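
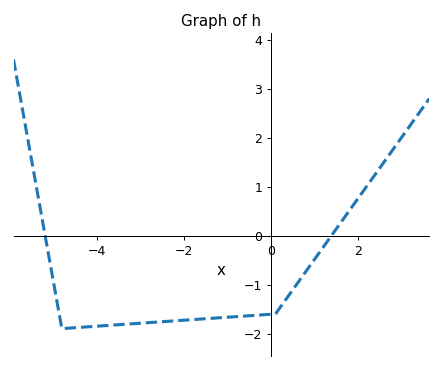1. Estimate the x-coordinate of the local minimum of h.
-4.8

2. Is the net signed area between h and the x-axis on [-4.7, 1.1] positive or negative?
negative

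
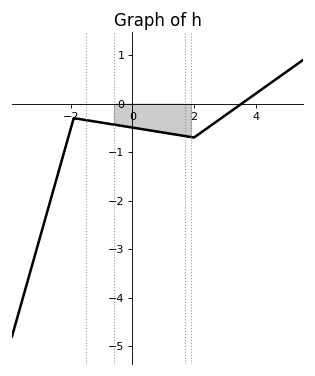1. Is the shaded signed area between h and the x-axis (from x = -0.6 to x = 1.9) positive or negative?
negative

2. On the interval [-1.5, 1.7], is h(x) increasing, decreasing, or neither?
decreasing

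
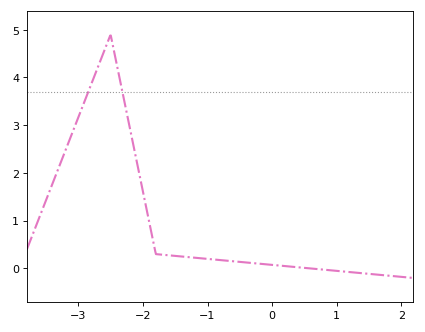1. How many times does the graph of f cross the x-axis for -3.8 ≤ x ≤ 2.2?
1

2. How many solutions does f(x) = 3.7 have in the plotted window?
2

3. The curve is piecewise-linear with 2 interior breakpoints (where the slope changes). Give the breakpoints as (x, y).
(-2.5, 4.9); (-1.8, 0.3)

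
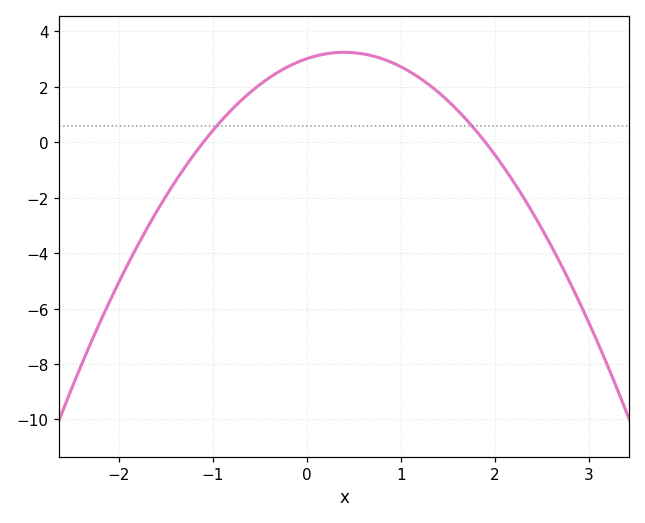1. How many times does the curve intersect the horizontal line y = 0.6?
2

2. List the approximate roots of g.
-1.1, 1.9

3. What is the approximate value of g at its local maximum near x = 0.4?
3.2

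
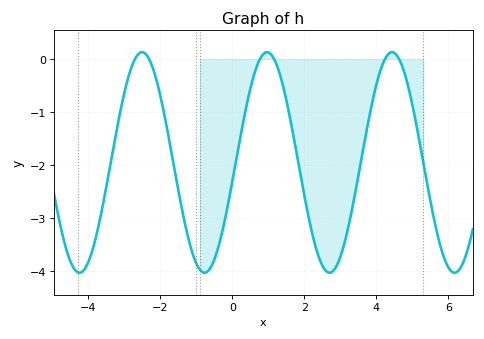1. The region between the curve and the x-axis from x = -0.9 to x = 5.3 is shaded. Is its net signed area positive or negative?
negative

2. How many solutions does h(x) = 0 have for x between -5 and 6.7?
6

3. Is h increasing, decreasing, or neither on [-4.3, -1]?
neither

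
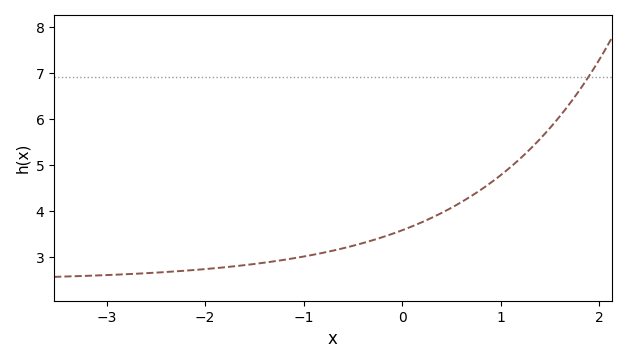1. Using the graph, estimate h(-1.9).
2.8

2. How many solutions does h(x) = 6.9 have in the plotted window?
1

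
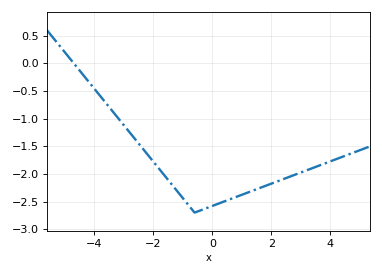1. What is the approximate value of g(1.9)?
-2.2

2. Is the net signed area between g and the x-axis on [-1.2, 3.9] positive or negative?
negative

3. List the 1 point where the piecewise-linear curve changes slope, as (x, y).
(-0.6, -2.7)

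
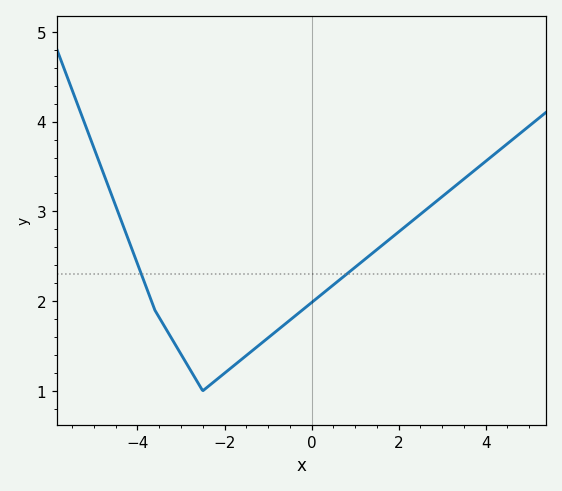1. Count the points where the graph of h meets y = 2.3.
2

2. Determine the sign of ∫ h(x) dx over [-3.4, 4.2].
positive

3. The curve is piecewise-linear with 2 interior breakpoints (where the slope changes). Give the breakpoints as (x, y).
(-3.6, 1.9); (-2.5, 1)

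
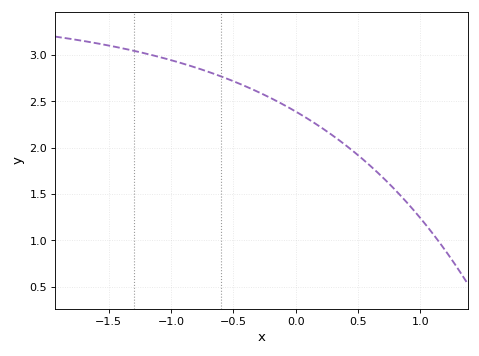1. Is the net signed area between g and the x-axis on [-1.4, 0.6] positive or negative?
positive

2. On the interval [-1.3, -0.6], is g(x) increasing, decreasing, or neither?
decreasing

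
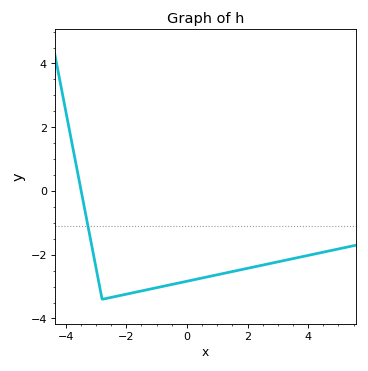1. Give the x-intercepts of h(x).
-3.49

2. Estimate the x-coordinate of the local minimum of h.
-2.8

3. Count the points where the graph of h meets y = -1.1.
1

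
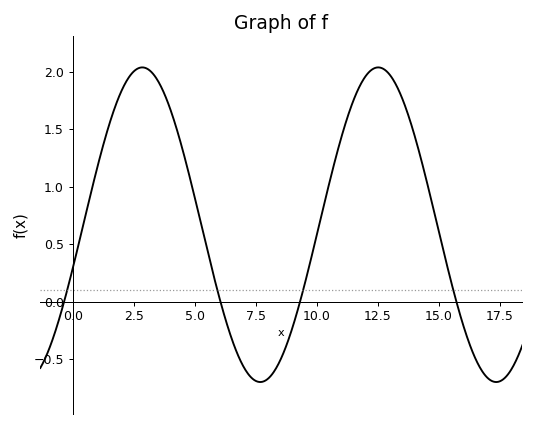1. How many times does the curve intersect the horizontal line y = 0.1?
4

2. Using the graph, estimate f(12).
1.96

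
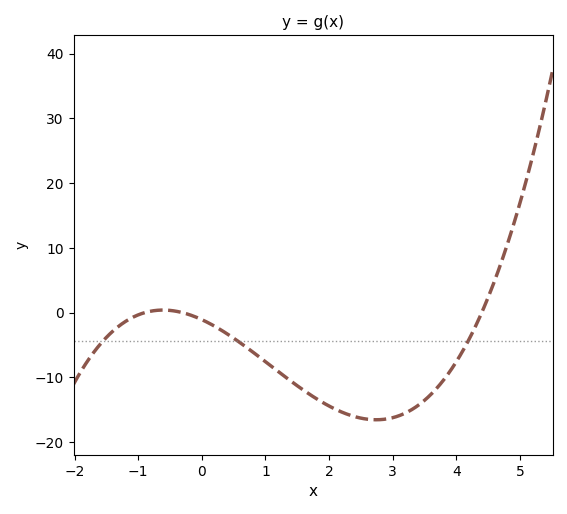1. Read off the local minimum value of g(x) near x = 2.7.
-16.5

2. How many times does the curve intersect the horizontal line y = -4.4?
3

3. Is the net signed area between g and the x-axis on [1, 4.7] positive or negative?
negative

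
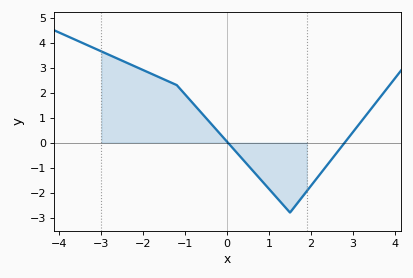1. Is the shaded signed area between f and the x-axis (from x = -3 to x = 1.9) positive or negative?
positive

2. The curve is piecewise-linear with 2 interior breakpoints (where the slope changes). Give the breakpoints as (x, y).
(-1.2, 2.3); (1.5, -2.8)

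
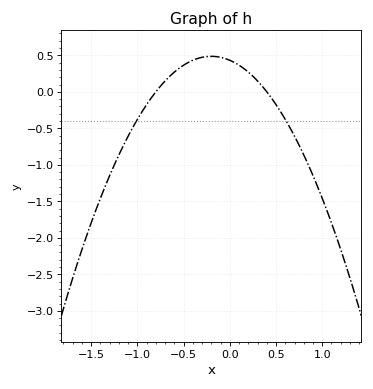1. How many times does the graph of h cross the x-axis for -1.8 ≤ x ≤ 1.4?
2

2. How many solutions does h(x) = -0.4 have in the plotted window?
2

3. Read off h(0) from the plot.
0.45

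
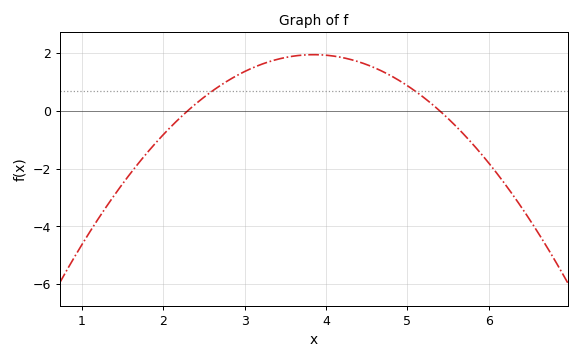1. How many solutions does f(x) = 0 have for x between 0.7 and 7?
2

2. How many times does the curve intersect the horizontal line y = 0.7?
2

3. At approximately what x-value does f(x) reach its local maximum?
3.8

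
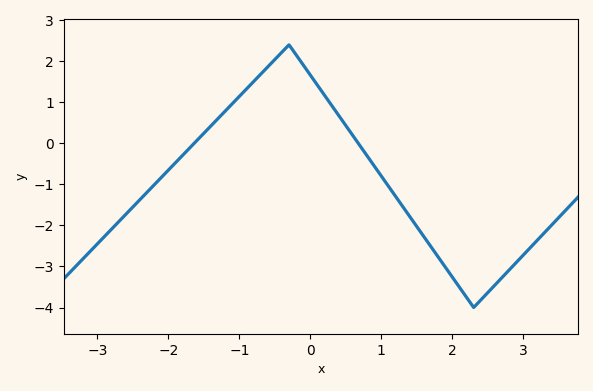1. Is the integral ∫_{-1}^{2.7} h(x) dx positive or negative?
negative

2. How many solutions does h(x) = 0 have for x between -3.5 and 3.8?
2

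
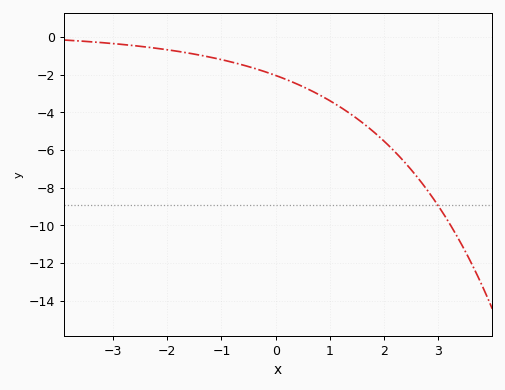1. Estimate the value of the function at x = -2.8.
-0.401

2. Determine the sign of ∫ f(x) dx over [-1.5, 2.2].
negative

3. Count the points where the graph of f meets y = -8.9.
1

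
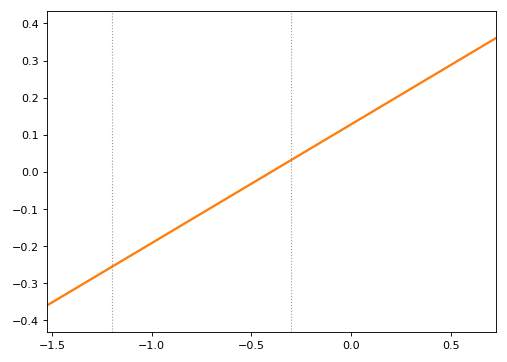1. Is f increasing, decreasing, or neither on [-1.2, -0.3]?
increasing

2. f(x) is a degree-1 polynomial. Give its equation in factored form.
y = 0.32(x + 0.4)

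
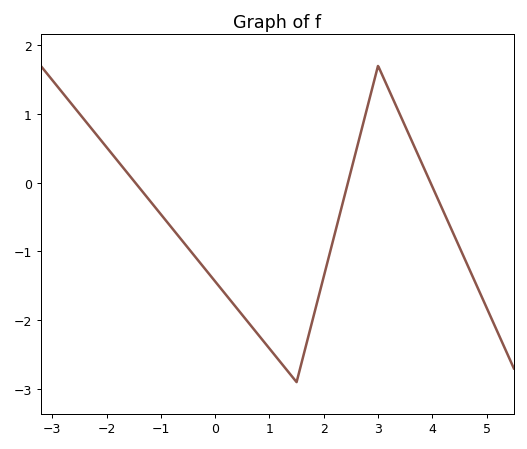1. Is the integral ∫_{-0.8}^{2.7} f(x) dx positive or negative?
negative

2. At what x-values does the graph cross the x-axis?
-1.47, 2.45, 3.97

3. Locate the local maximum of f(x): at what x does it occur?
3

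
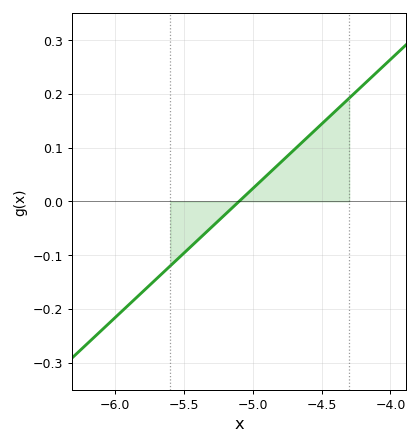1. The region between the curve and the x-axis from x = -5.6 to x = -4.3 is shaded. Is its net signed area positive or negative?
positive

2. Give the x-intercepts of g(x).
-5.1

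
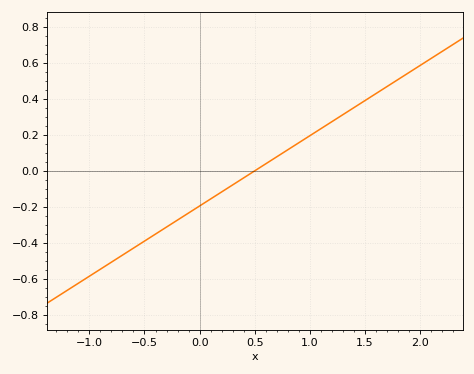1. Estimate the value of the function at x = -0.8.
-0.507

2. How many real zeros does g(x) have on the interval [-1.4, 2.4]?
1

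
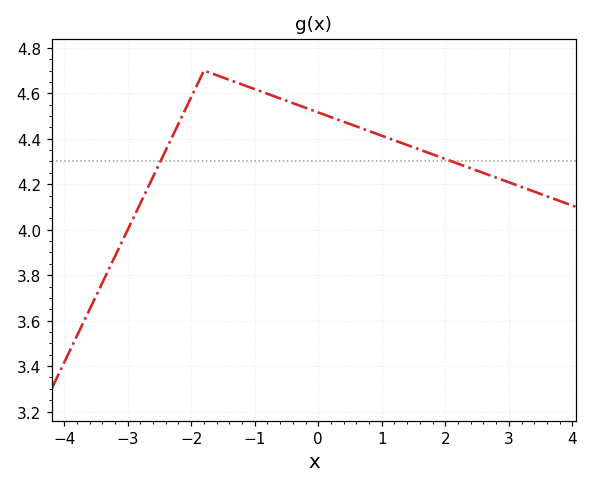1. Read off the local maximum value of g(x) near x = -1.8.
4.7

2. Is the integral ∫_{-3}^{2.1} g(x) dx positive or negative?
positive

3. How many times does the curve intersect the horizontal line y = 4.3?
2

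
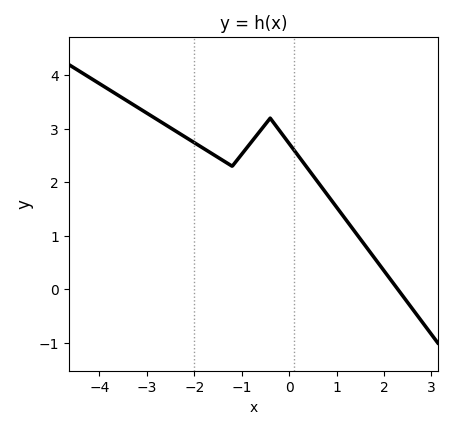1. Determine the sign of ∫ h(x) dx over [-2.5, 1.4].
positive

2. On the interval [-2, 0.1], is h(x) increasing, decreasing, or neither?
neither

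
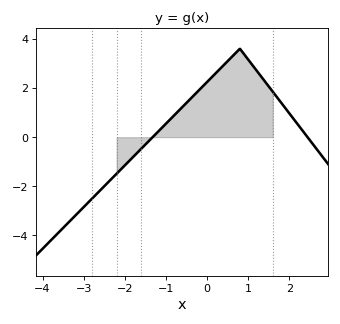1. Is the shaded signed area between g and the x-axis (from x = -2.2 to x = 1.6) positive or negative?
positive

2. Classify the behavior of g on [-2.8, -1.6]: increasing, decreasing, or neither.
increasing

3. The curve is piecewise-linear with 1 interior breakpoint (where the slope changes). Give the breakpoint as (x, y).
(0.8, 3.6)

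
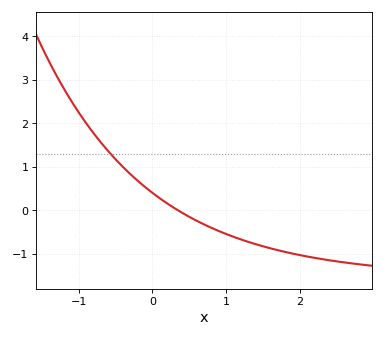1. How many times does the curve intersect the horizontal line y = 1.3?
1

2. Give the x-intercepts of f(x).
0.345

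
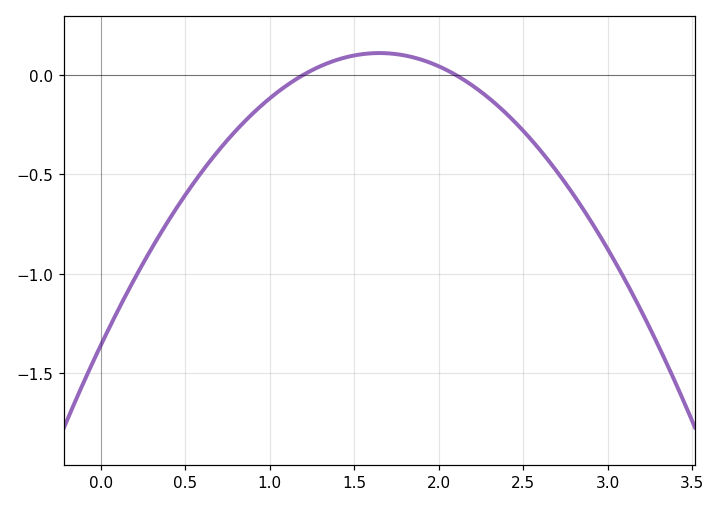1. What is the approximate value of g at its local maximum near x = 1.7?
0.1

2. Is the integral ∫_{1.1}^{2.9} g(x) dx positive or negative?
negative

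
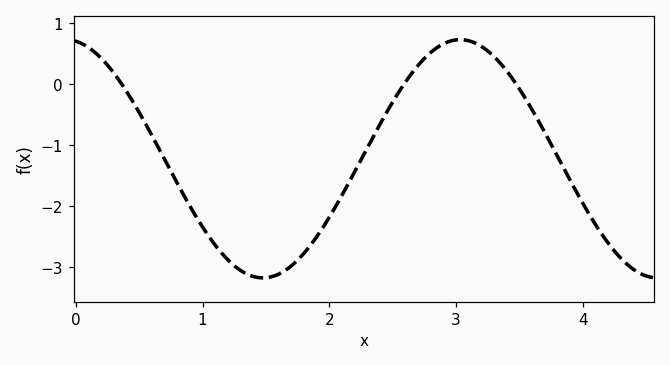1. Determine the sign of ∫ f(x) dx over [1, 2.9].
negative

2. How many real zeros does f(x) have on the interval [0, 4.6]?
3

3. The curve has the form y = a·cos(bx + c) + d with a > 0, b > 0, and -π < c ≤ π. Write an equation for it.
y = 1.95cos(2x + 0.16) - 1.22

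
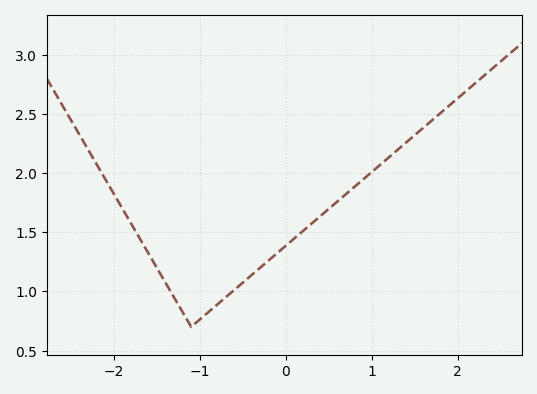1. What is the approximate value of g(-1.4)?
1.08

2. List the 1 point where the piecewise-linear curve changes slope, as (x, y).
(-1.1, 0.7)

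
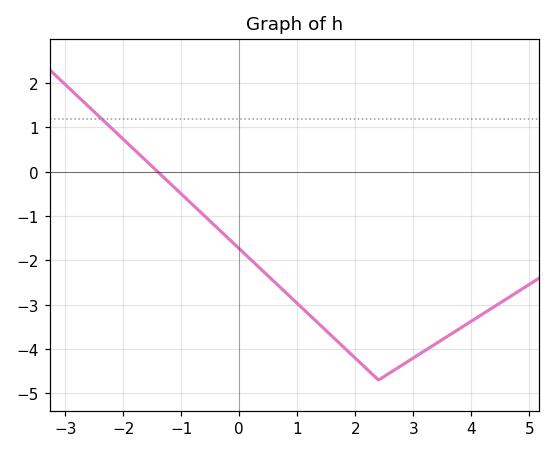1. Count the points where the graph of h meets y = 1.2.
1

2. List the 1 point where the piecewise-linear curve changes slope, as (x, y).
(2.4, -4.7)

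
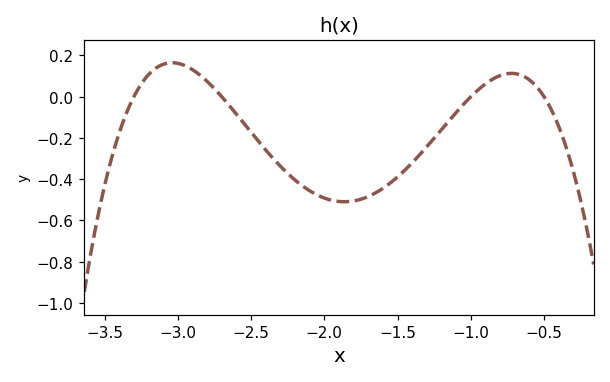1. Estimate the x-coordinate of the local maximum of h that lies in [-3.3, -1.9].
-3.05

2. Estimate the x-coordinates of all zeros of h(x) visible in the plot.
-3.3, -2.7, -1, -0.5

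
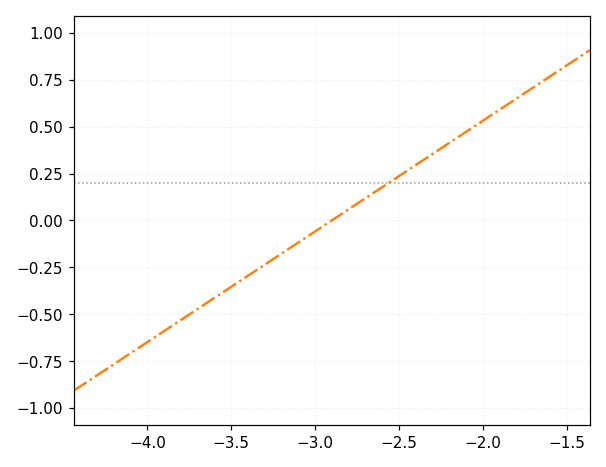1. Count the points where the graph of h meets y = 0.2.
1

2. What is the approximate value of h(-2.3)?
0.35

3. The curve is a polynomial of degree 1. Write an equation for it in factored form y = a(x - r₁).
y = 0.59(x + 2.9)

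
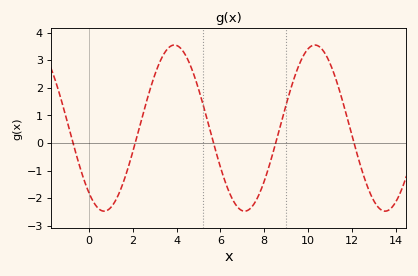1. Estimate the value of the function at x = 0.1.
-1.97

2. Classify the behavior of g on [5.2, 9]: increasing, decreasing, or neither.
neither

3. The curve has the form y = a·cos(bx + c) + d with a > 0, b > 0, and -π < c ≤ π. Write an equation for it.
y = 3.01cos(0.98x + 2.46) + 0.54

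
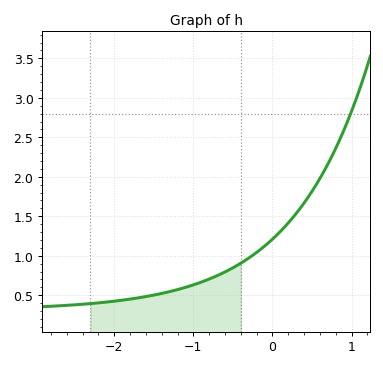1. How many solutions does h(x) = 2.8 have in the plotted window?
1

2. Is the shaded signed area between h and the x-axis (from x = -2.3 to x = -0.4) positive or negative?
positive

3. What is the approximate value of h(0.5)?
1.8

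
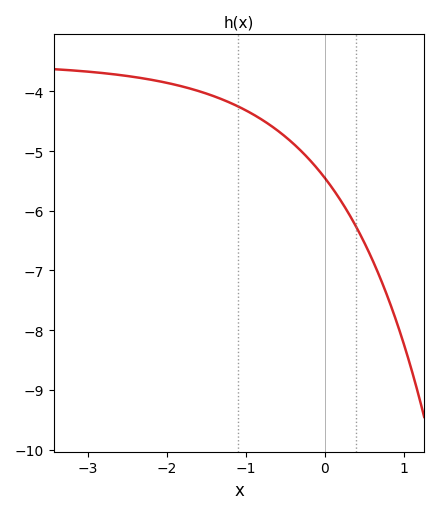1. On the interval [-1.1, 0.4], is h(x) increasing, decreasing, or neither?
decreasing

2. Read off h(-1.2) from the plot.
-4.2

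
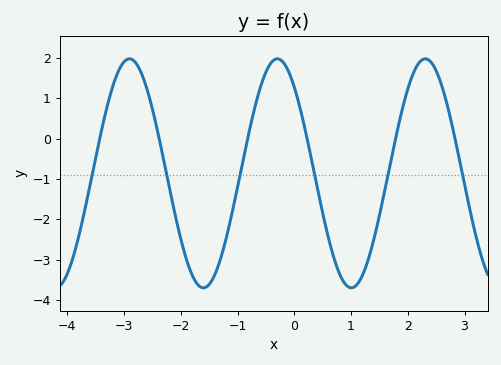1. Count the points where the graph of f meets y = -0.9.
6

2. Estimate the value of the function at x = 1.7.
-0.6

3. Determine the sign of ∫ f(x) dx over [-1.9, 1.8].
negative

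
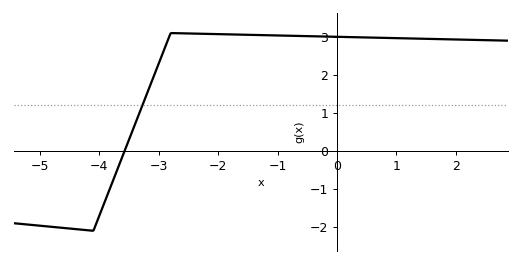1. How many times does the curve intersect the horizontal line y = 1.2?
1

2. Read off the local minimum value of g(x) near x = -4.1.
-2.1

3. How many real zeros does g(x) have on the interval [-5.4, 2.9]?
1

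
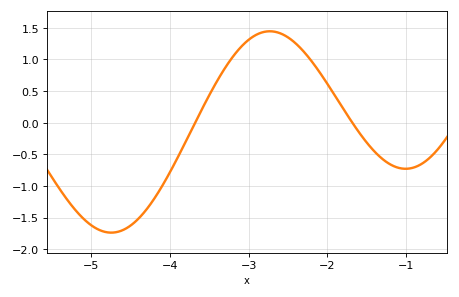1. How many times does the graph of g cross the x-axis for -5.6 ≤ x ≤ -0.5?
2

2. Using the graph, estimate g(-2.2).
0.97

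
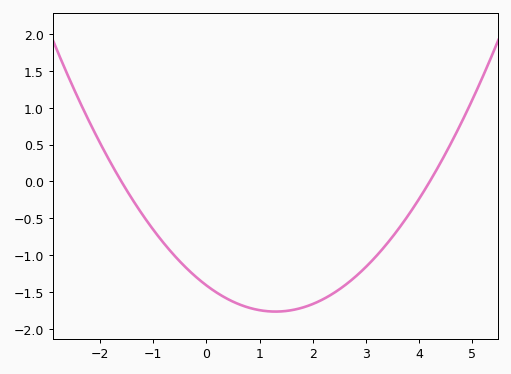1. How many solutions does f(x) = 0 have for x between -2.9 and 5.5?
2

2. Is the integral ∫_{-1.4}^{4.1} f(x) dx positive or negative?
negative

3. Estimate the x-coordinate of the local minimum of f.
1.4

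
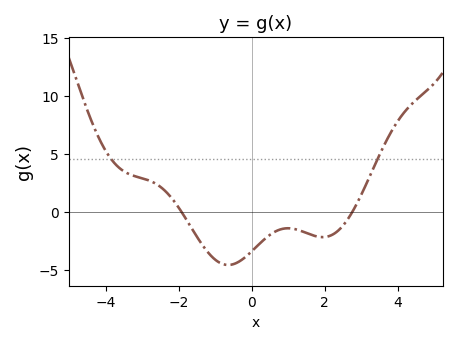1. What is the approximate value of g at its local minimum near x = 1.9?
-2.21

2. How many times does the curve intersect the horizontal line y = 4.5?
2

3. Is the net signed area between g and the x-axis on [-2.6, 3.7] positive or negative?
negative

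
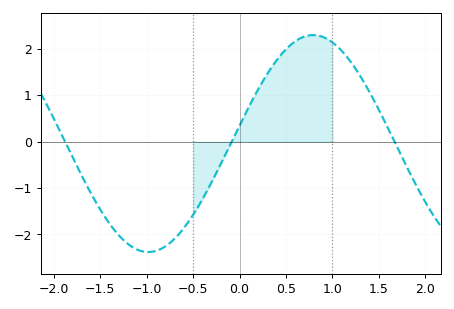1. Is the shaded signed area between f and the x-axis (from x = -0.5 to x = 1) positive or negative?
positive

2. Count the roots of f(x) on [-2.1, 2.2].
3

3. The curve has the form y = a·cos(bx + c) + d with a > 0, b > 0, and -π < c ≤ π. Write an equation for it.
y = 2.34cos(1.77x - 1.4) - 0.04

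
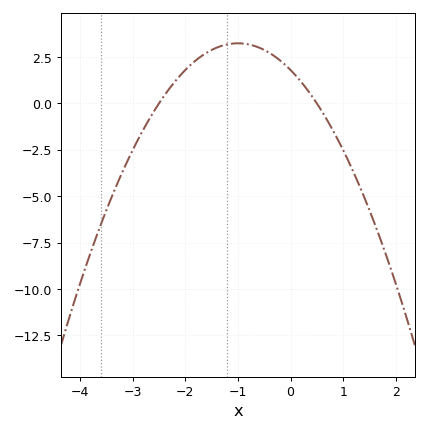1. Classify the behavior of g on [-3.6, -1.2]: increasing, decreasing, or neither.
increasing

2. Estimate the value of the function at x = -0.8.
3.18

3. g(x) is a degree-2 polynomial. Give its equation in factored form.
y = -1.44(x + 2.5)(x - 0.5)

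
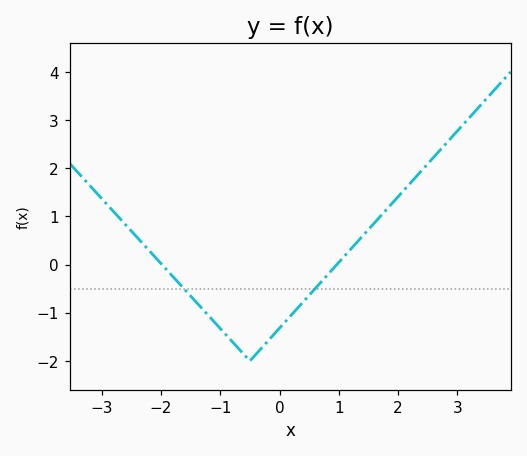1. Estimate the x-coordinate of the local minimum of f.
-0.5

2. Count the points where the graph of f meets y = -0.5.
2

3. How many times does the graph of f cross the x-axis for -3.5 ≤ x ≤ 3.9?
2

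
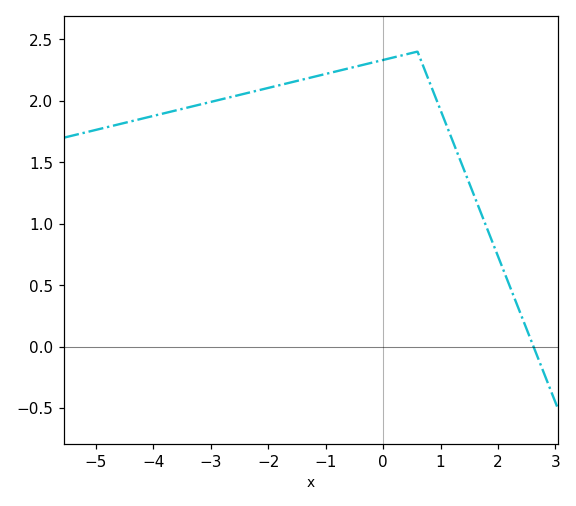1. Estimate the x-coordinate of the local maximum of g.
0.6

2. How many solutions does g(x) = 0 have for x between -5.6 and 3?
1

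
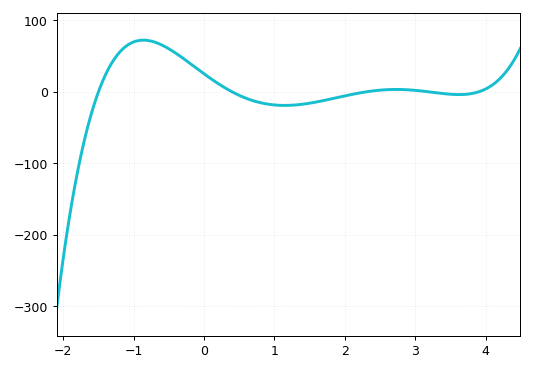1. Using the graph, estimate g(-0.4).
50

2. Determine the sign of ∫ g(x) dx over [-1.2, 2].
positive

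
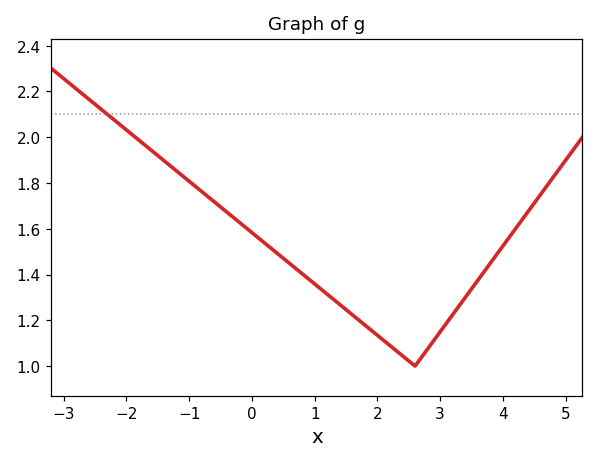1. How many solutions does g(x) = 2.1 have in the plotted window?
1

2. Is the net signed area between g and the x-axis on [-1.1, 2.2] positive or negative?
positive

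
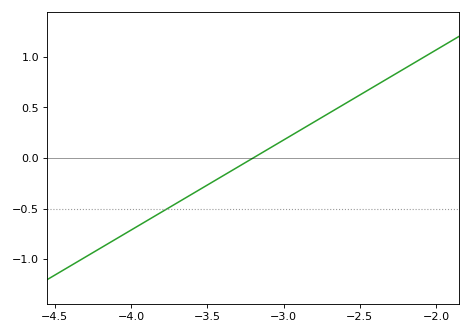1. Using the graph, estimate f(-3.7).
-0.45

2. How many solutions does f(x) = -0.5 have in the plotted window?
1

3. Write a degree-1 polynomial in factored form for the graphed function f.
y = 0.89(x + 3.2)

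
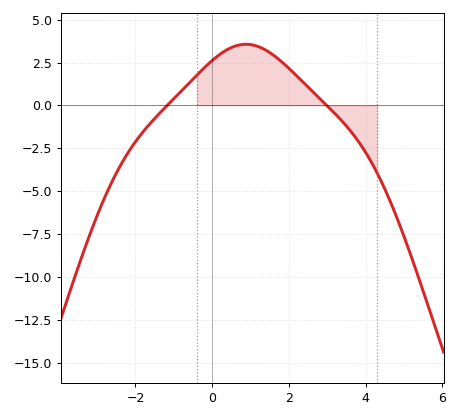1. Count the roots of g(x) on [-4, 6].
2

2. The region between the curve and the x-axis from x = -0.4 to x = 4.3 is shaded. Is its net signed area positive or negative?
positive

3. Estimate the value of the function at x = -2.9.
-5.89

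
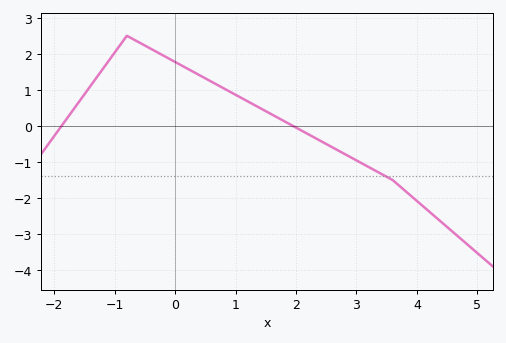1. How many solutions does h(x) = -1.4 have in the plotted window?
1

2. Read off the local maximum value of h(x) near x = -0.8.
2.5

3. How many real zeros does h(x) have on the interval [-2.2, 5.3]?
2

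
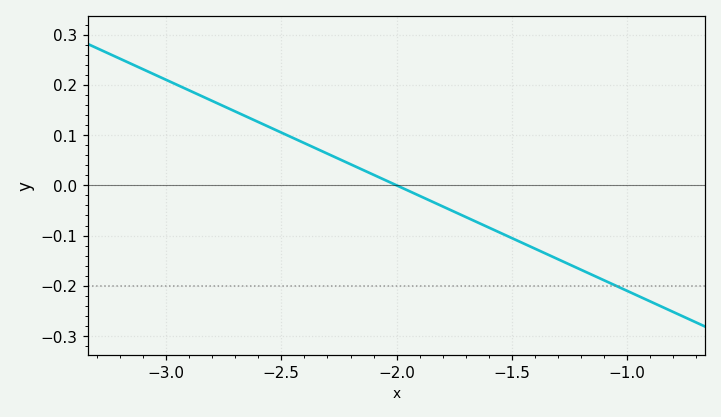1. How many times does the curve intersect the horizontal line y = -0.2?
1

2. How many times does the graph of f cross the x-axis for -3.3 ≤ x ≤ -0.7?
1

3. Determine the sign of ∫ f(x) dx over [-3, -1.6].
positive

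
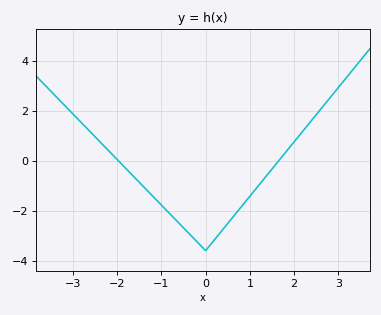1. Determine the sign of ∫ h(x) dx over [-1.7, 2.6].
negative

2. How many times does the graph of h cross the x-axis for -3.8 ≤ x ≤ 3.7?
2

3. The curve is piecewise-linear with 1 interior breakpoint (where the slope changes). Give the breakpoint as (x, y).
(0, -3.6)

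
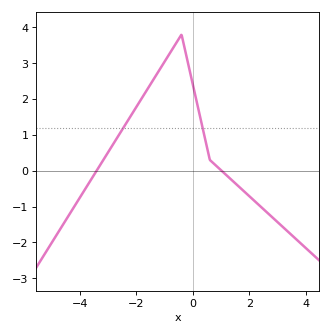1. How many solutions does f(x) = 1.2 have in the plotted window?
2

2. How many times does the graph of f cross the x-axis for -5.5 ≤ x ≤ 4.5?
2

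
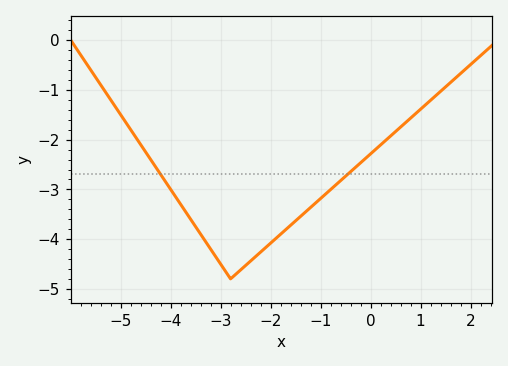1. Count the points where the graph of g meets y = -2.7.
2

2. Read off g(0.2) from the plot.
-2.1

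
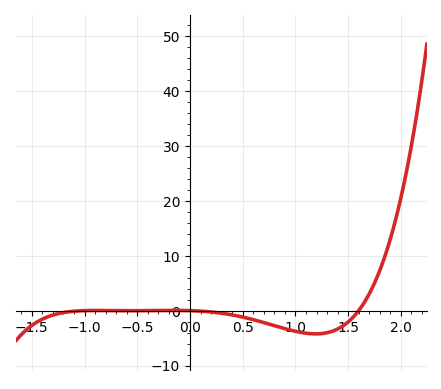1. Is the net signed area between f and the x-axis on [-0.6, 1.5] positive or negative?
negative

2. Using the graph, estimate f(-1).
0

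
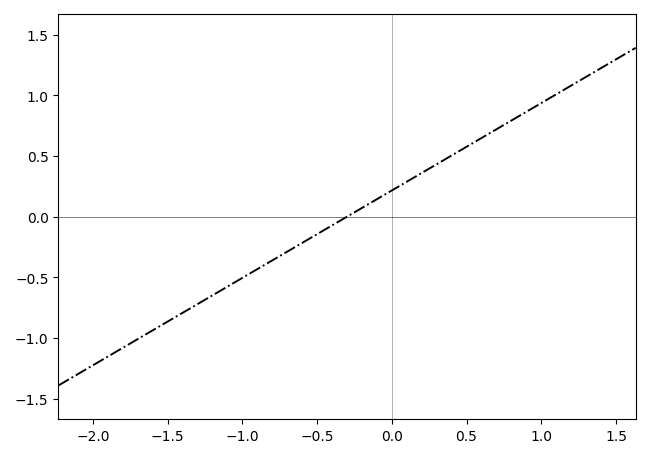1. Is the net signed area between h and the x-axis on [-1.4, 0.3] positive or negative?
negative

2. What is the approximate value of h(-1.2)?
-0.65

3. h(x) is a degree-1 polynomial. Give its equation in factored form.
y = 0.72(x + 0.3)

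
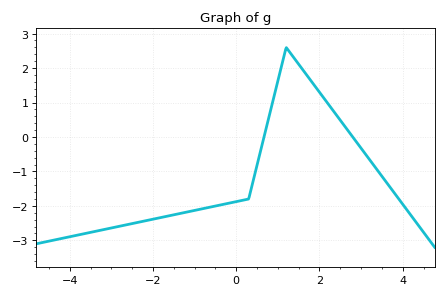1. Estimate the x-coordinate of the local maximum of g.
1.2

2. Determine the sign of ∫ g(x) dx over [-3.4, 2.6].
negative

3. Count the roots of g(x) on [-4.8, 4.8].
2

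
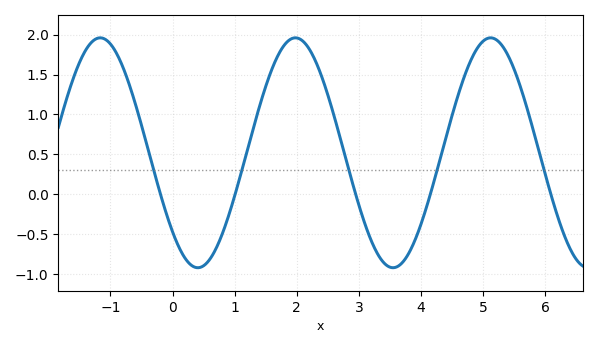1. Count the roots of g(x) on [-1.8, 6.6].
5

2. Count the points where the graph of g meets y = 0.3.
5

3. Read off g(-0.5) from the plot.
0.863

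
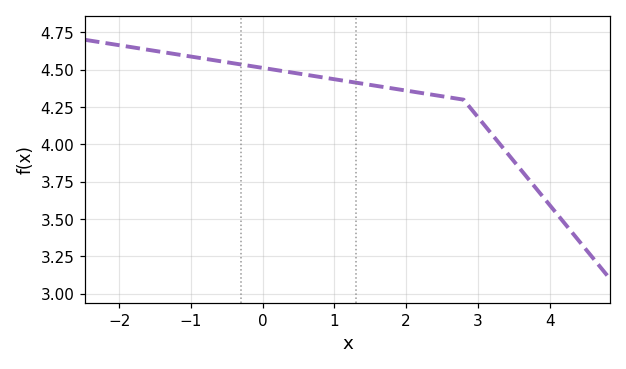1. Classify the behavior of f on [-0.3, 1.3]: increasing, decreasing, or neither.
decreasing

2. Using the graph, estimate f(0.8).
4.46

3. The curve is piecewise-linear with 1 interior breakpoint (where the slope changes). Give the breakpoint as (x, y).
(2.8, 4.3)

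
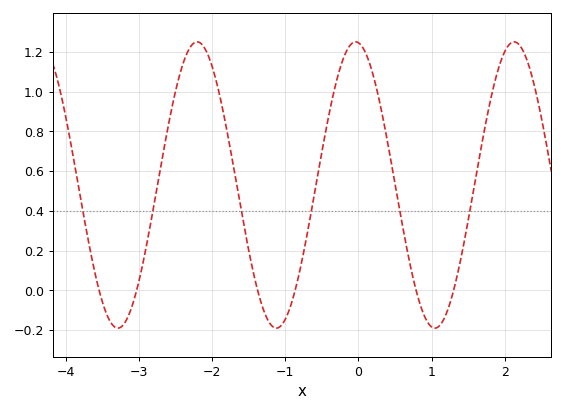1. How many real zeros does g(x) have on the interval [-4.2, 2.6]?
6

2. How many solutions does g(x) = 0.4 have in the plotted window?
6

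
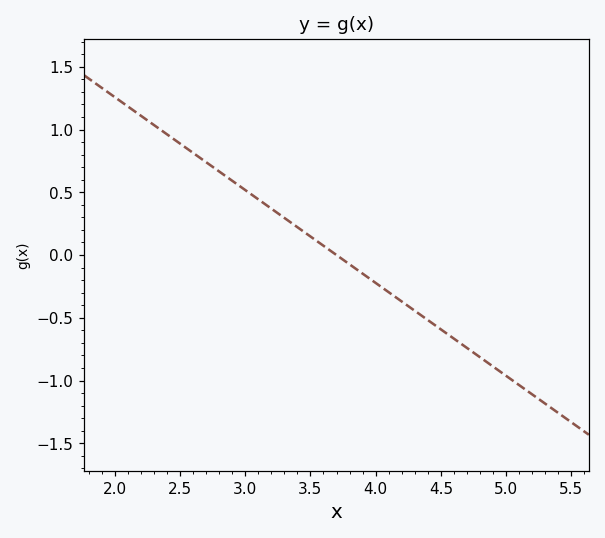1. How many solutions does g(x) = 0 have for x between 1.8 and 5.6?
1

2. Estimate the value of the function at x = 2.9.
0.592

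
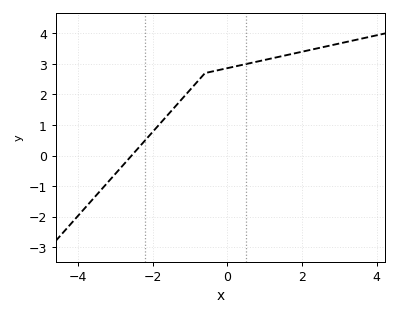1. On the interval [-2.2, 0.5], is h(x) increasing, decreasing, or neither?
increasing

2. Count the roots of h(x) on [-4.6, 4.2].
1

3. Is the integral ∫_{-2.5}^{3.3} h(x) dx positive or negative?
positive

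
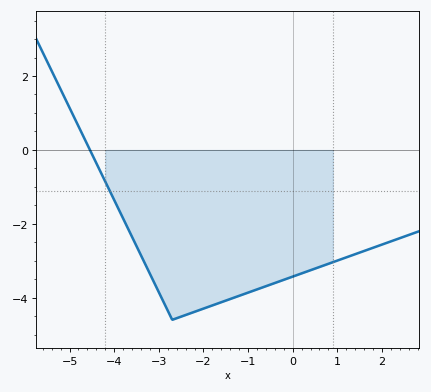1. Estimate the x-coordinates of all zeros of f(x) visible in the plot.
-4.6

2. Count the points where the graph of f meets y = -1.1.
1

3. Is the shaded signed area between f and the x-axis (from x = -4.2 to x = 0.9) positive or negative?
negative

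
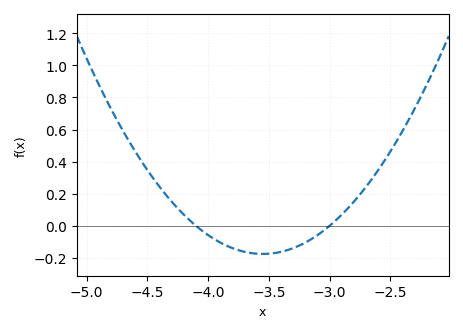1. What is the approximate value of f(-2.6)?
0.348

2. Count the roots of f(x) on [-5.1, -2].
2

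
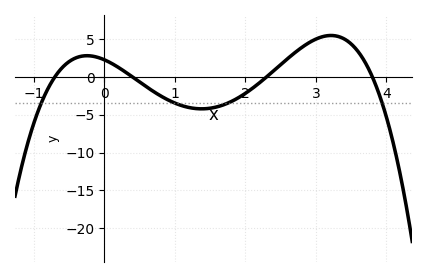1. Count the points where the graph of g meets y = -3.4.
4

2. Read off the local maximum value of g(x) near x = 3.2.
5.49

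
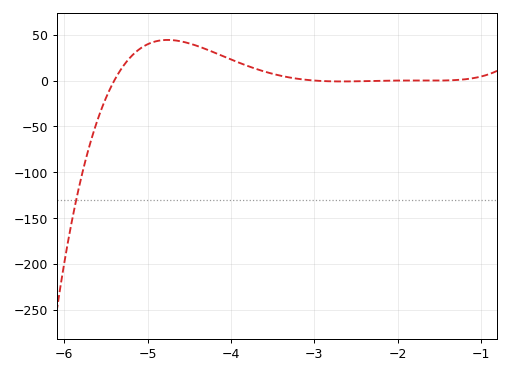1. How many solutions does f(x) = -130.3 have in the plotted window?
1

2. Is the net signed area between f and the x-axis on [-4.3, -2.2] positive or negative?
positive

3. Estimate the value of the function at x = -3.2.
0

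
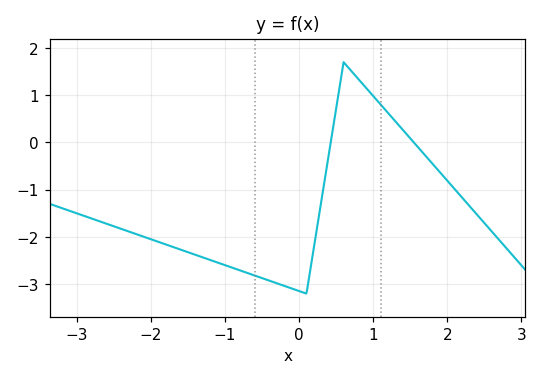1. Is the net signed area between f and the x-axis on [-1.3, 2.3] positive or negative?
negative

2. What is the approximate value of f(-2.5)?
-1.77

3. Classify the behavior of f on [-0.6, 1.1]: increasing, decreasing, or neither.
neither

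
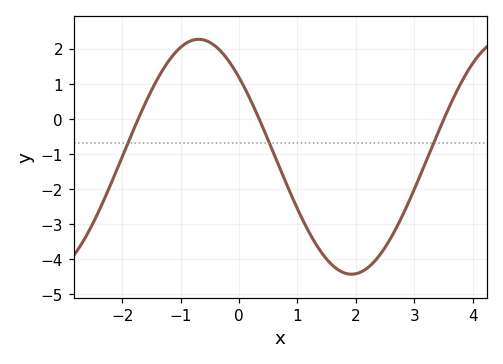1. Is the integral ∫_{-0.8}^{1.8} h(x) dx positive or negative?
negative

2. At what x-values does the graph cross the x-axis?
-1.7, 0.3, 3.5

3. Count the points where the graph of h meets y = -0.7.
3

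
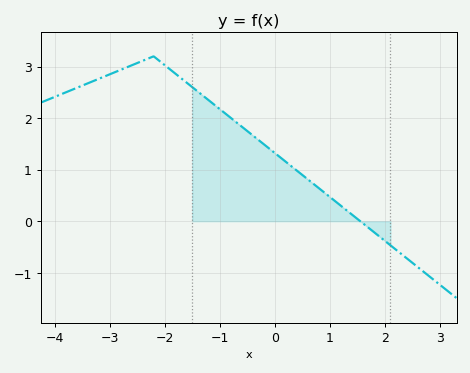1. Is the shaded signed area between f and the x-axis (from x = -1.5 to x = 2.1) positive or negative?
positive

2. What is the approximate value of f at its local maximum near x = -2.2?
3.2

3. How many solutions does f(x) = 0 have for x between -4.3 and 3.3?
1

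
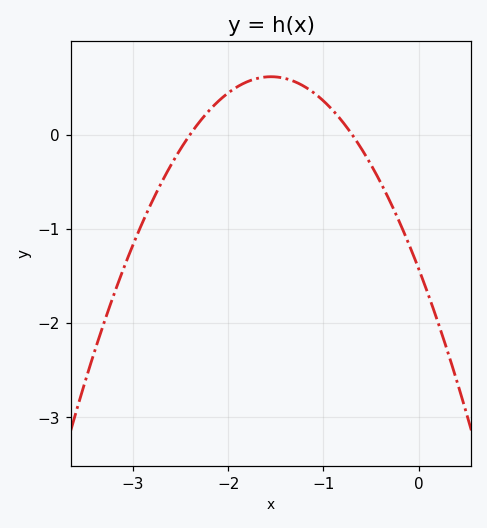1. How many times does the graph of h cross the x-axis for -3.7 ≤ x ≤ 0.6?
2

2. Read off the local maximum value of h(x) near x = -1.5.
0.614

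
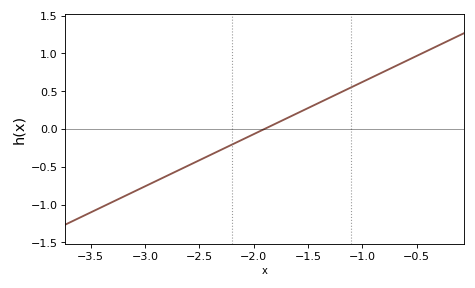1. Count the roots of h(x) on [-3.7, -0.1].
1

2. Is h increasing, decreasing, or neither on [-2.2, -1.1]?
increasing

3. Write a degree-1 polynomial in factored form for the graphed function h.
y = 0.69(x + 1.9)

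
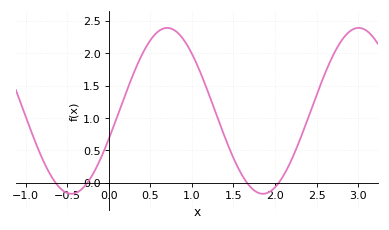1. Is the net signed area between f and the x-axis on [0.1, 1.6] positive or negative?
positive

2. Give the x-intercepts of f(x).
-0.638, -0.257, 1.66, 2.05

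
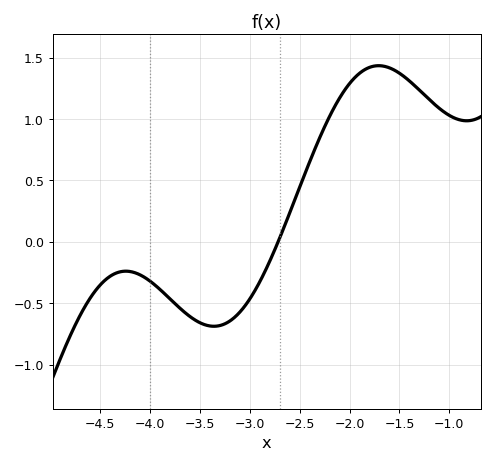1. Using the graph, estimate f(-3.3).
-0.681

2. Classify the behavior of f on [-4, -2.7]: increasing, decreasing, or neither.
neither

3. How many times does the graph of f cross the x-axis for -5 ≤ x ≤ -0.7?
1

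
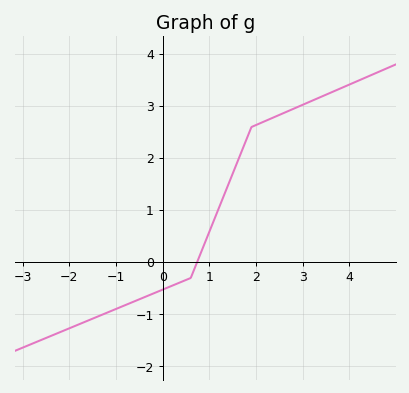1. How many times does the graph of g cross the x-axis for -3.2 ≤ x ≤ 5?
1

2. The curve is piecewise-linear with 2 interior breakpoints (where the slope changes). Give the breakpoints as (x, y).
(0.6, -0.3); (1.9, 2.6)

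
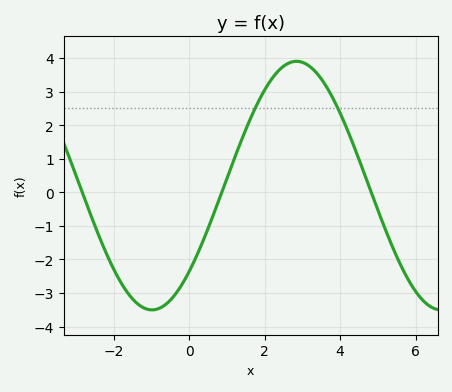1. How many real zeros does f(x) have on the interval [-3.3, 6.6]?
3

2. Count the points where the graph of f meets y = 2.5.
2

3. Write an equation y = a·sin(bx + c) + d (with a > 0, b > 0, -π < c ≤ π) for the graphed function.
y = 3.7sin(0.82x - 0.76) + 0.2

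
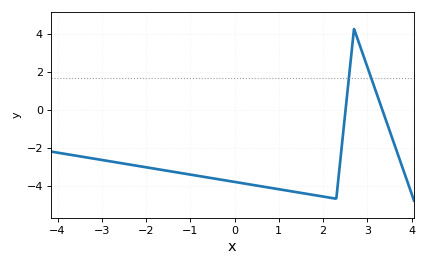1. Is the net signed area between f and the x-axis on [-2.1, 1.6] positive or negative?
negative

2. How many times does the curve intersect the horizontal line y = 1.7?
2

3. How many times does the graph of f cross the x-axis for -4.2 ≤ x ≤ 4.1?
2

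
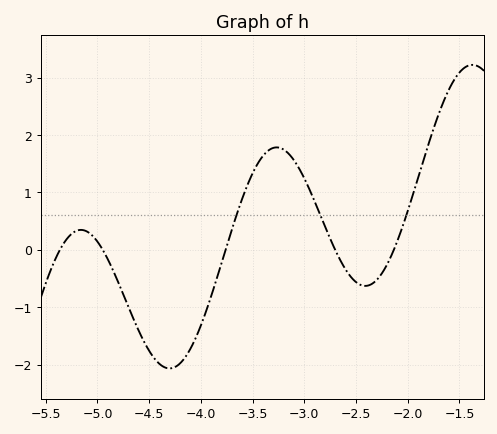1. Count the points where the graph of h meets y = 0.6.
3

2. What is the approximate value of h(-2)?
0.7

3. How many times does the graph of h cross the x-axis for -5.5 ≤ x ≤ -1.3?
5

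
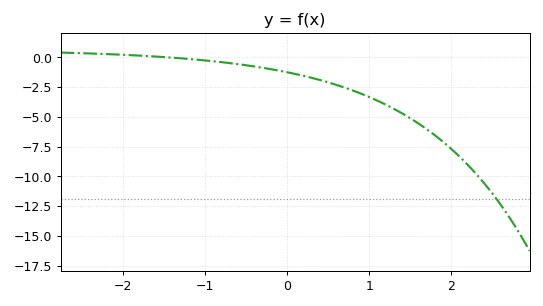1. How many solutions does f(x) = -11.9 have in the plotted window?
1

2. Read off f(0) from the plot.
-1.2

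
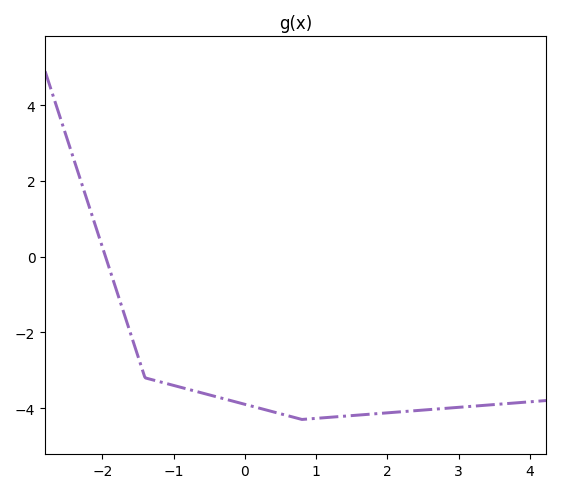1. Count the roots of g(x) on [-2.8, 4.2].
1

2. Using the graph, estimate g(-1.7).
-1.4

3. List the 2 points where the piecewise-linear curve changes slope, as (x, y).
(-1.4, -3.2); (0.8, -4.3)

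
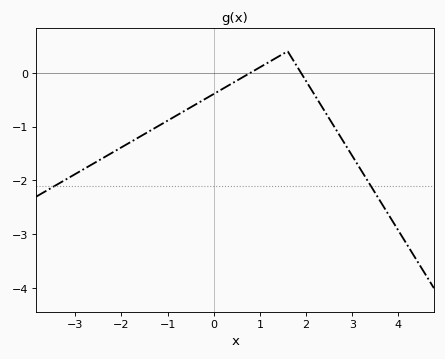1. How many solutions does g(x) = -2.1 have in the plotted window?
2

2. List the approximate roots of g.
0.8, 1.8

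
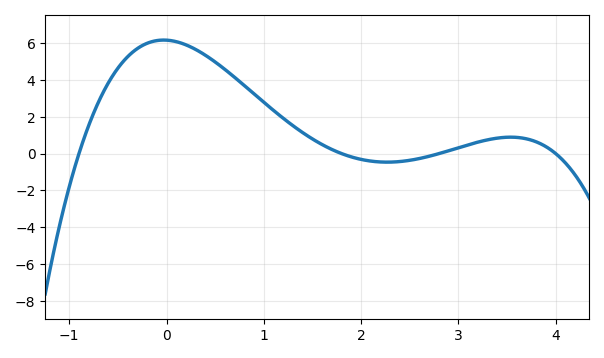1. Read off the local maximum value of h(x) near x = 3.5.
0.8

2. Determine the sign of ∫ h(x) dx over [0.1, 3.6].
positive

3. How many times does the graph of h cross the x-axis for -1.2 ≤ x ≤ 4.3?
4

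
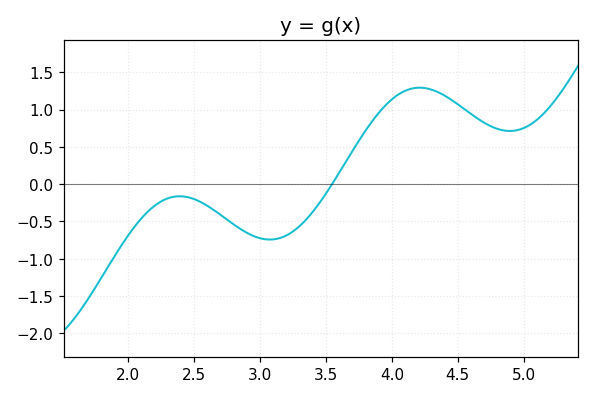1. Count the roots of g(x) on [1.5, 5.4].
1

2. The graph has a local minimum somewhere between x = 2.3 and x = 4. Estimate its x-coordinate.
3.1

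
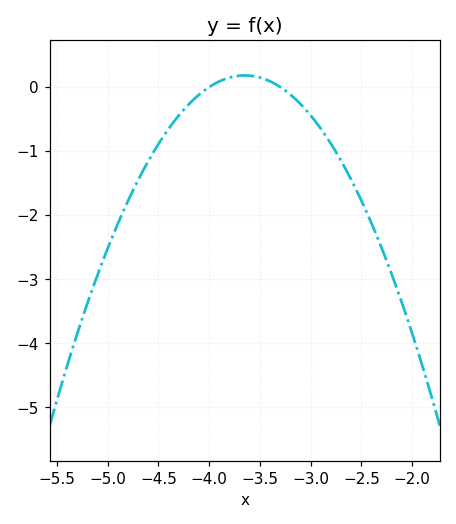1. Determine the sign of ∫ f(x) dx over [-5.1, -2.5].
negative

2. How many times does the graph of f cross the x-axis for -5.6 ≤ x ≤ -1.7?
2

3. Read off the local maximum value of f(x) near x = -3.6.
0.181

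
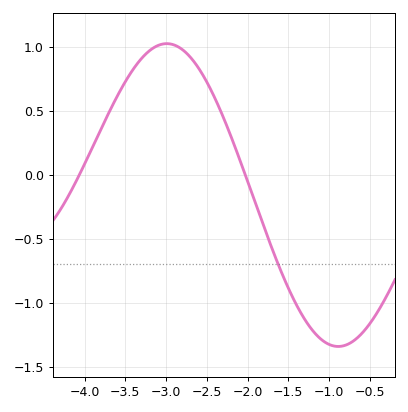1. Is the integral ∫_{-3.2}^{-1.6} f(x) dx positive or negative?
positive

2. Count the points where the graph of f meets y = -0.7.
1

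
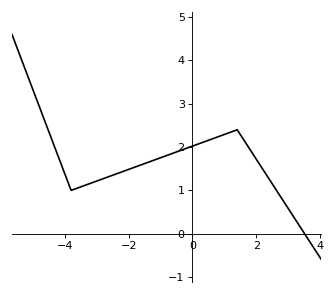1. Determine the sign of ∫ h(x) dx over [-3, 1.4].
positive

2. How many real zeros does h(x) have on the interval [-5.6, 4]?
1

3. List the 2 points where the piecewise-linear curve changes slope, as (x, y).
(-3.8, 1); (1.4, 2.4)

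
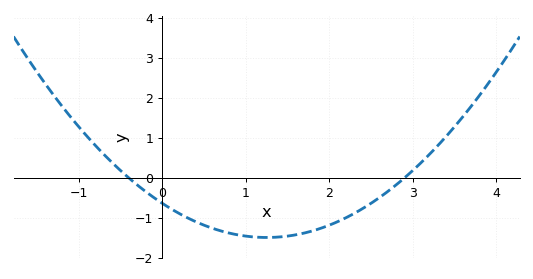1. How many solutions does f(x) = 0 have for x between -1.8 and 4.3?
2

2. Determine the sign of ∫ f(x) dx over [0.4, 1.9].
negative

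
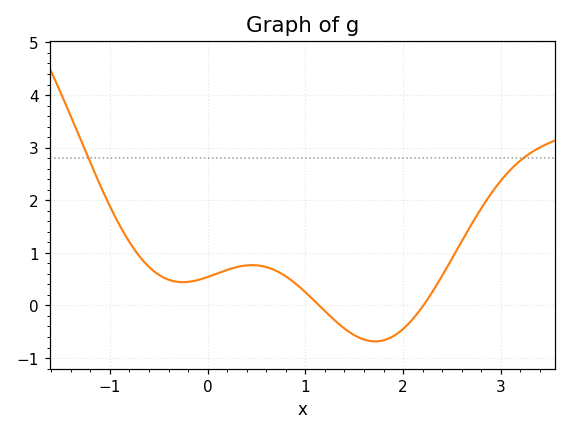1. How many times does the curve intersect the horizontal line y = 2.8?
2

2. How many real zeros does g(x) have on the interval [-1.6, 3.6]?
2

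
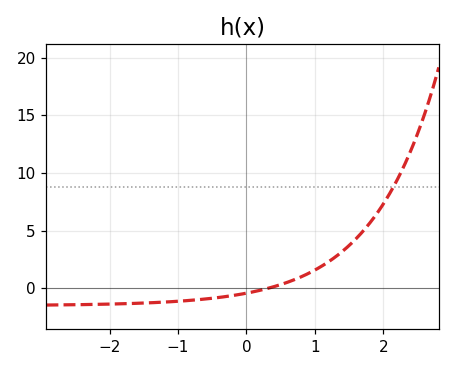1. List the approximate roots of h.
0.3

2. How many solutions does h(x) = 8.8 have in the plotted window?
1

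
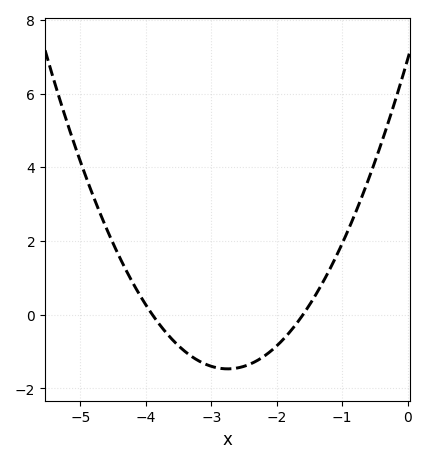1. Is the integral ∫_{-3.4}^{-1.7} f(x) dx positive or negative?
negative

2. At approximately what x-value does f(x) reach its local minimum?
-2.75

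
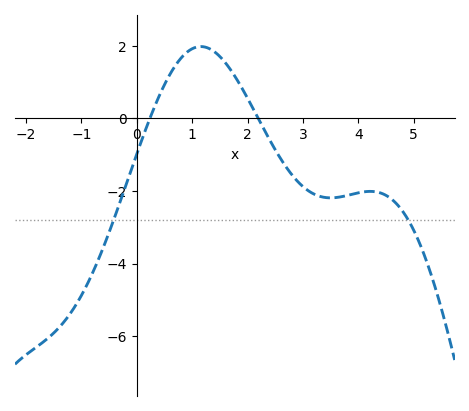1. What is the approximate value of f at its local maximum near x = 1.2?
1.98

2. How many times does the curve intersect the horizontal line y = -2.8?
2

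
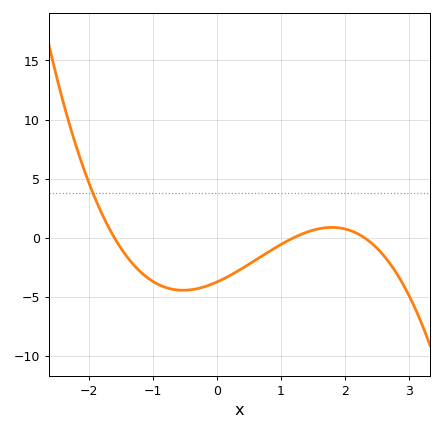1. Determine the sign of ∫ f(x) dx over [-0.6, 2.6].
negative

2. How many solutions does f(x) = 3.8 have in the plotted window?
1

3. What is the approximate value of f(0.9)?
-1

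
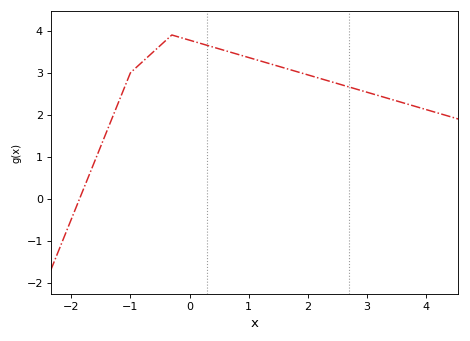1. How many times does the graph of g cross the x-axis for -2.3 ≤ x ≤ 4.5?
1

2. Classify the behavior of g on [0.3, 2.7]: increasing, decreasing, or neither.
decreasing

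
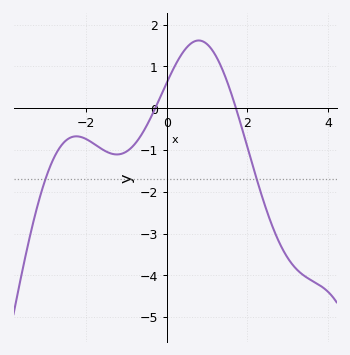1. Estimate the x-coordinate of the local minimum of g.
-1.2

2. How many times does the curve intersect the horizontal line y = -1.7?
2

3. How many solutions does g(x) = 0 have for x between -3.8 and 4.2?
2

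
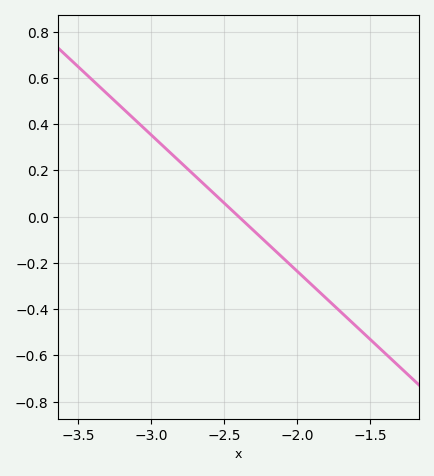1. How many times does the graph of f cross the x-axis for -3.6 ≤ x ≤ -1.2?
1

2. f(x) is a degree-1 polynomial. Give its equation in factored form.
y = -0.59(x + 2.4)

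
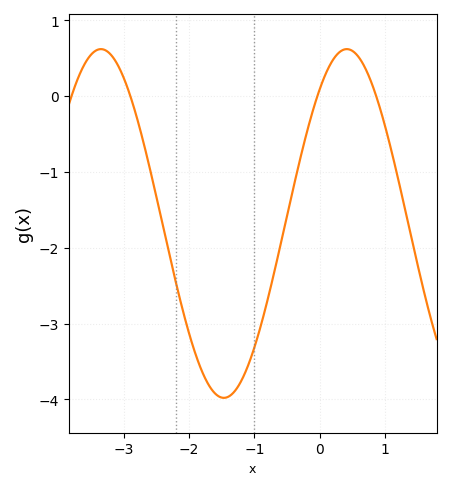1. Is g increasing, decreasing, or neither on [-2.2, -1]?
neither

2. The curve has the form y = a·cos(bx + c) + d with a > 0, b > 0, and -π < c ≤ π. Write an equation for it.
y = 2.3cos(1.67x - 0.69) - 1.68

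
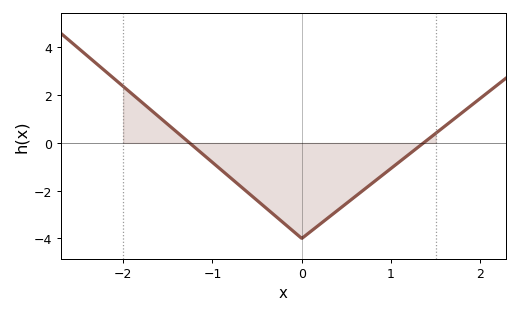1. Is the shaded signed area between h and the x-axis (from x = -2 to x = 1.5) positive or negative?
negative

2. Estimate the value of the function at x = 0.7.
-1.94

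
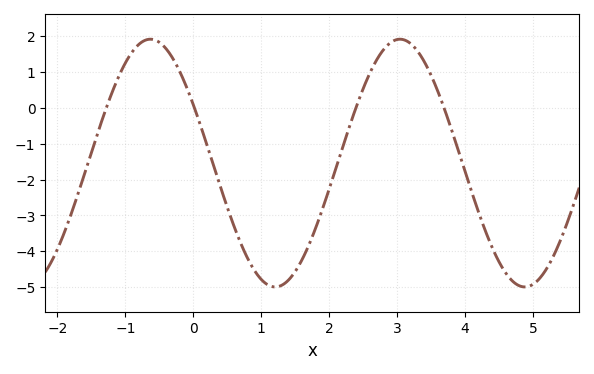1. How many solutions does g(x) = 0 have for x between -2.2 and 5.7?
4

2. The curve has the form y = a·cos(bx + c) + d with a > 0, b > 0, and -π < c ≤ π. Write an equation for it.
y = 3.45cos(1.7x + 1.1) - 1.54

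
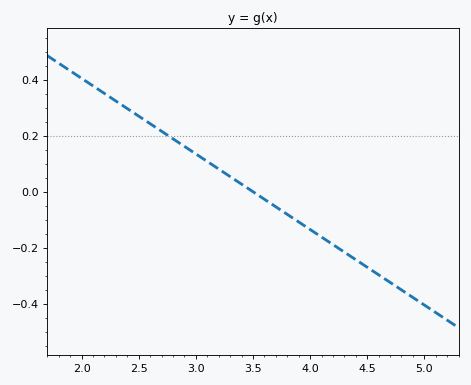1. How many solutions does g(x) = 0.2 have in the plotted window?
1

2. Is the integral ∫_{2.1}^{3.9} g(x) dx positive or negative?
positive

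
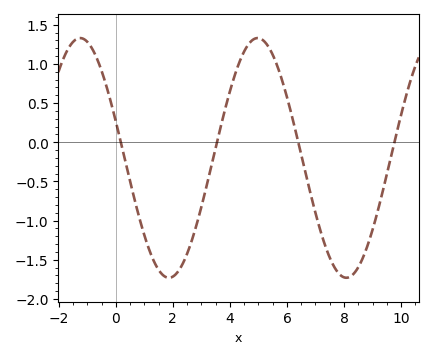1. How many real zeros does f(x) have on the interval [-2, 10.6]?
4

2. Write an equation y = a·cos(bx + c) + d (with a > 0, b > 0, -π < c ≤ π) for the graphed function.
y = 1.53cos(1x + 1.3) - 0.2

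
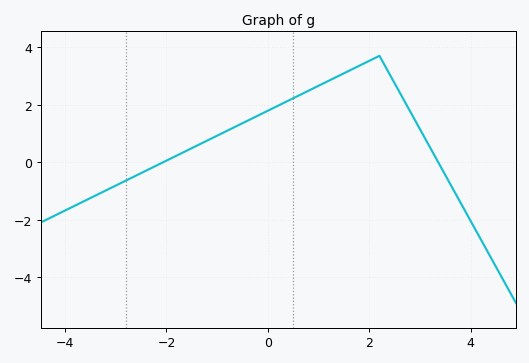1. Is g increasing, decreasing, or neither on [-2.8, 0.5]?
increasing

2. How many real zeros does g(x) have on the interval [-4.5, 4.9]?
2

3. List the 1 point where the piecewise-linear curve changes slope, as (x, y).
(2.2, 3.7)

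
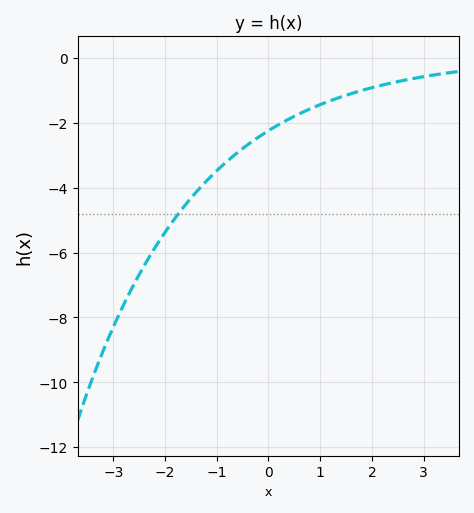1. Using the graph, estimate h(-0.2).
-2.45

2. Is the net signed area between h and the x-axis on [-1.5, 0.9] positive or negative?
negative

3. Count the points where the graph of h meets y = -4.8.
1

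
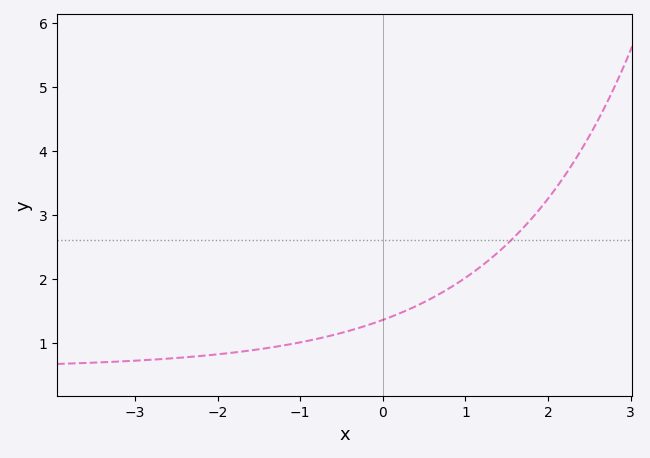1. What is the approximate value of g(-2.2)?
0.8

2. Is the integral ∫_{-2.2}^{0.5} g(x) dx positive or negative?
positive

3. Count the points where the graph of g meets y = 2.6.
1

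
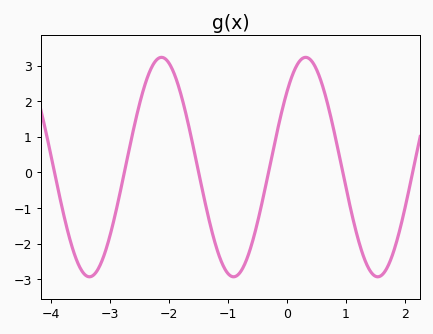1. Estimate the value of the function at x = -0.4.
-0.695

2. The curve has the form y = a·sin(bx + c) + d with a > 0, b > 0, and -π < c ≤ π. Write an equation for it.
y = 3.08sin(2.57x + 0.75) + 0.15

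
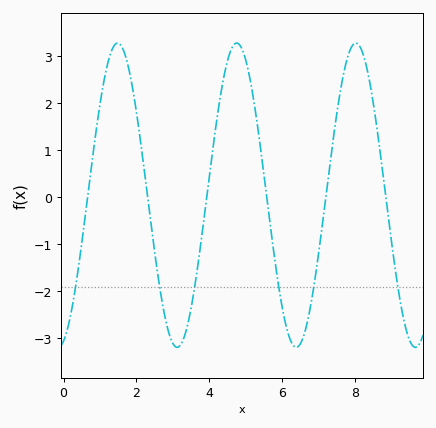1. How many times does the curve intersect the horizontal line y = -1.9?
6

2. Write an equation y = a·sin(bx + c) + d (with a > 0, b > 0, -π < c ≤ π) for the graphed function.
y = 3.23sin(1.92x - 1.28) + 0.04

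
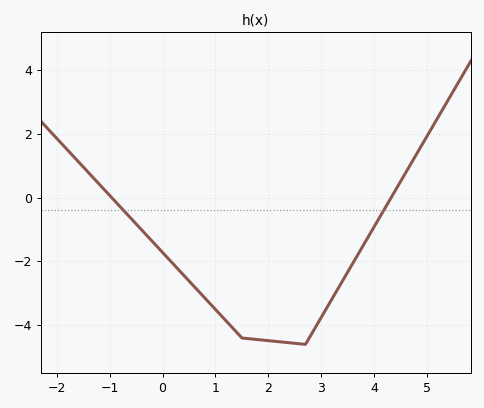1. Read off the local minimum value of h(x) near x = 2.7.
-4.6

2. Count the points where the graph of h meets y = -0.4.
2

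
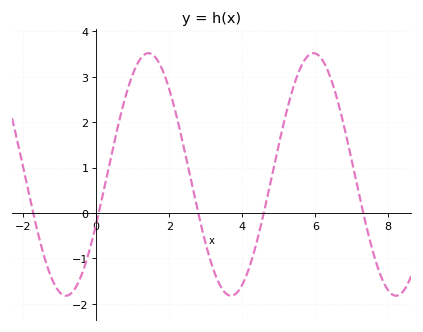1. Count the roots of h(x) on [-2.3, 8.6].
5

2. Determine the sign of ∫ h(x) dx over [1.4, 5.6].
positive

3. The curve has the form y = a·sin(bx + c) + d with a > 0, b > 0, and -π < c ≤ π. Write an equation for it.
y = 2.67sin(1.39x - 0.42) + 0.85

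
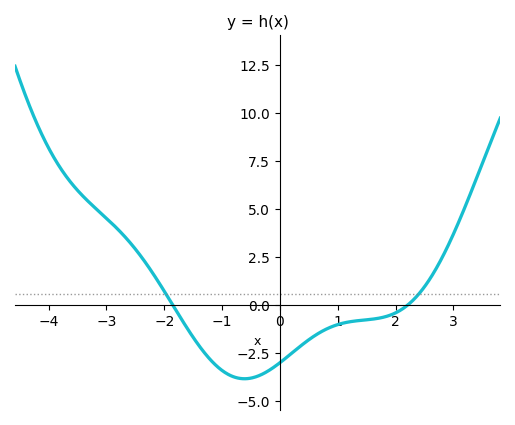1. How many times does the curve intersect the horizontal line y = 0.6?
2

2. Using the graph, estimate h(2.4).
0.572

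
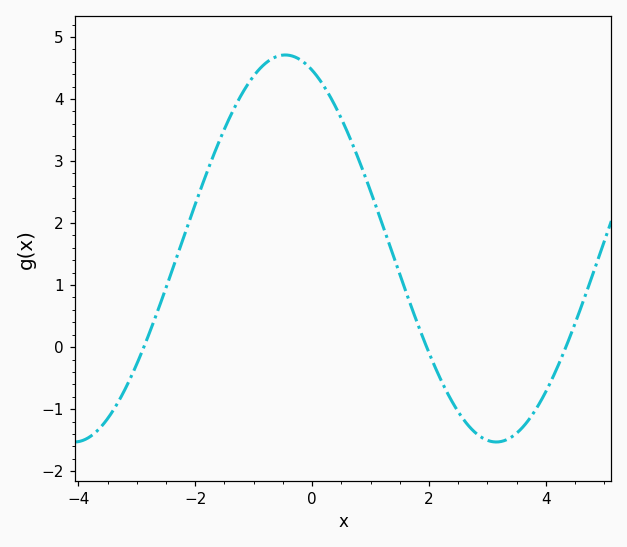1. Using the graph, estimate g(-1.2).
4.09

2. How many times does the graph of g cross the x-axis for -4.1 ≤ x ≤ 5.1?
3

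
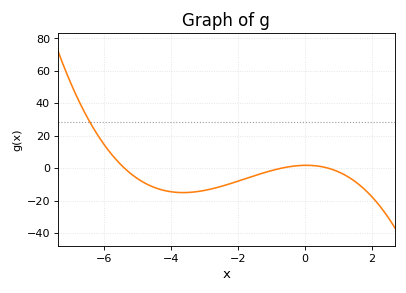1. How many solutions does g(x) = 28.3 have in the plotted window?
1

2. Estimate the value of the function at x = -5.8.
8.88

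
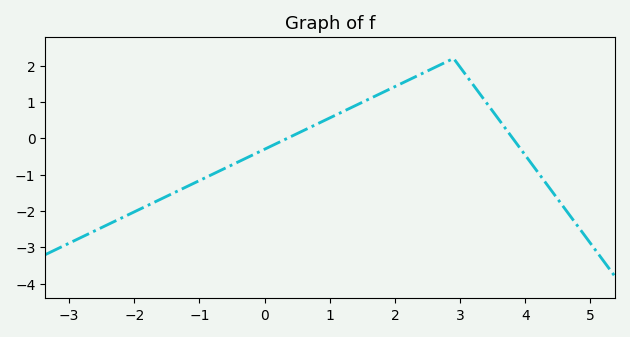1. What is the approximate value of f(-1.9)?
-1.9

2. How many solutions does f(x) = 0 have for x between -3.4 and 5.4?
2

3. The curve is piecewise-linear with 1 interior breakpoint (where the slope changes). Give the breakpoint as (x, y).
(2.9, 2.2)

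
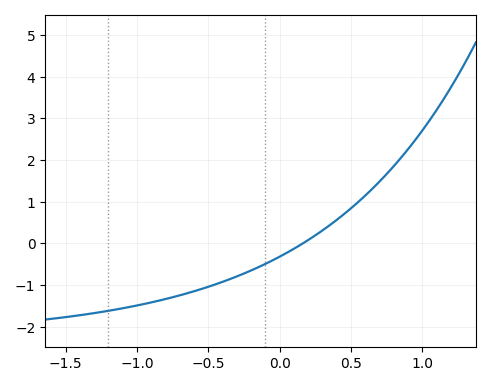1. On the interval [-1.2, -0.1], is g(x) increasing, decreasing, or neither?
increasing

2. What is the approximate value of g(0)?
-0.32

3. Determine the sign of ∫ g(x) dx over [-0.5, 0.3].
negative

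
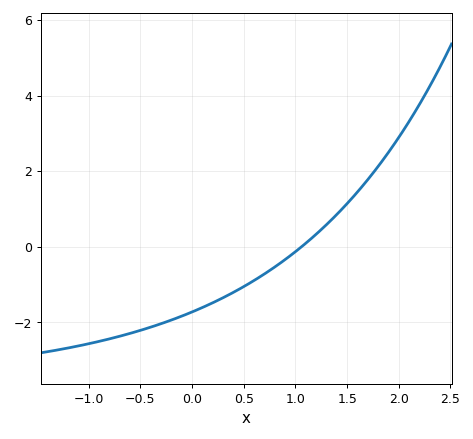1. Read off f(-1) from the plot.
-2.6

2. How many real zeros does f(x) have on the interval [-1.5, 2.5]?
1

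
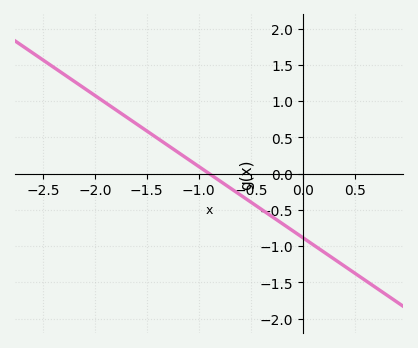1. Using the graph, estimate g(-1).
0.098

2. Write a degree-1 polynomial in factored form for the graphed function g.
y = -0.98(x + 0.9)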